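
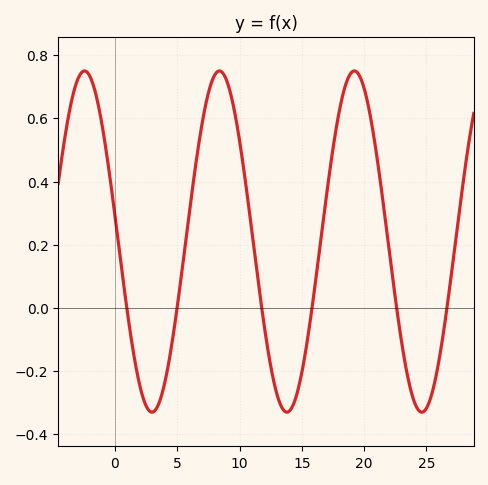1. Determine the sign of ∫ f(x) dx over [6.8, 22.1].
positive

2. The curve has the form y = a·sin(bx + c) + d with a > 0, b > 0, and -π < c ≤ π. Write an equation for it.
y = 0.54sin(0.58x + 2.99) + 0.21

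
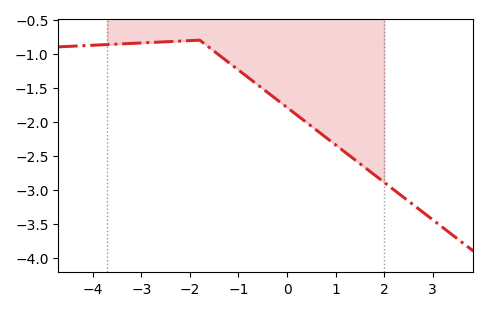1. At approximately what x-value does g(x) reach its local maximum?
-1.8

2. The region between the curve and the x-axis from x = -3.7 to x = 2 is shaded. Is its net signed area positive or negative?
negative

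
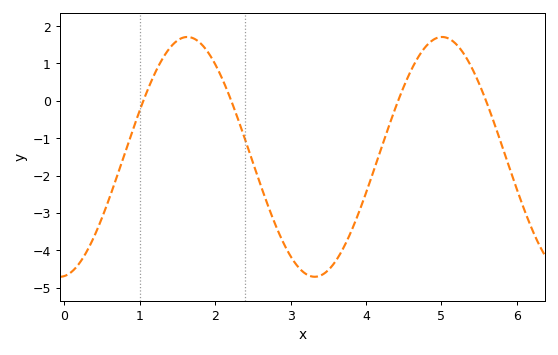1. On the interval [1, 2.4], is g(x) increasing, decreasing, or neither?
neither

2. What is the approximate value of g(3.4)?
-4.7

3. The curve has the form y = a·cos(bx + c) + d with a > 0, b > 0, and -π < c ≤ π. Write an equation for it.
y = 3.21cos(1.9x - 3) - 1.5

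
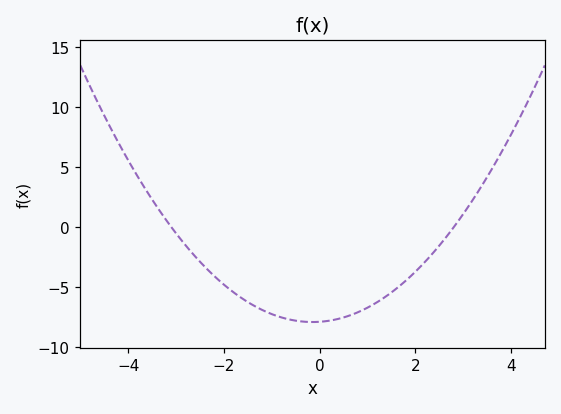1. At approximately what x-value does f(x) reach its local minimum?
-0.15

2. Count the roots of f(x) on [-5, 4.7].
2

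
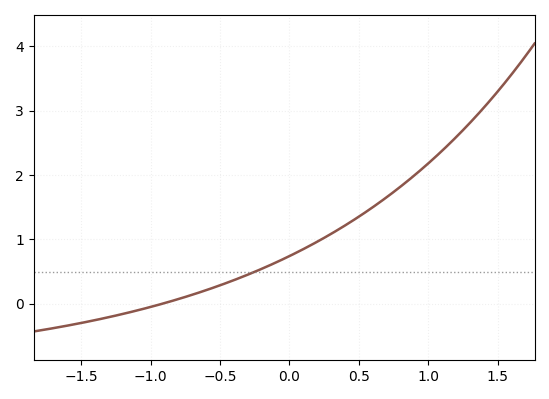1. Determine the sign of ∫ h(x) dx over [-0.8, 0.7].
positive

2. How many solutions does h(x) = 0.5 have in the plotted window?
1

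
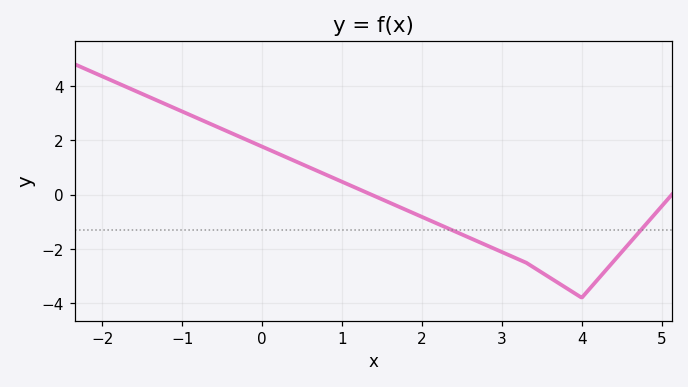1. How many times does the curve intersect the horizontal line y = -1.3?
2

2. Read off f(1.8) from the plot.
-0.6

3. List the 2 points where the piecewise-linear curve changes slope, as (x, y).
(3.3, -2.5); (4, -3.8)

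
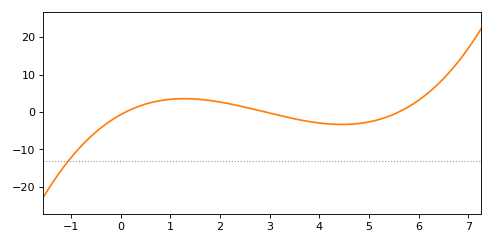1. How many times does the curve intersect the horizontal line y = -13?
1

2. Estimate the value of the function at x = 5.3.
-2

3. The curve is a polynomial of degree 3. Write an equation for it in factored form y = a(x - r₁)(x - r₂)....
y = 0.43(x - 0.1)(x - 2.9)(x - 5.6)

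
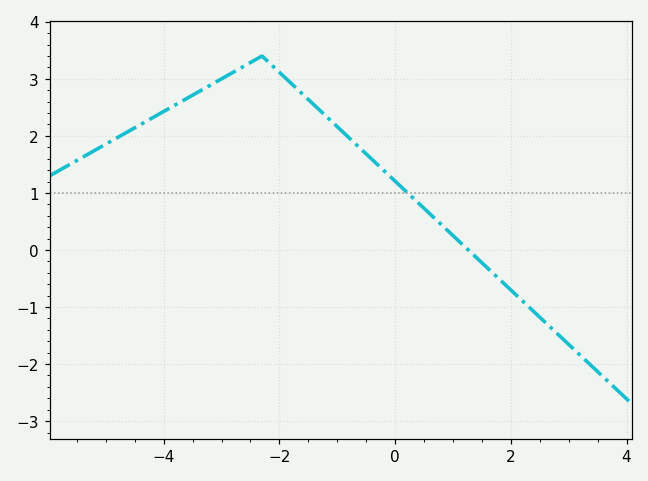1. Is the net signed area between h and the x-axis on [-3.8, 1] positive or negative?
positive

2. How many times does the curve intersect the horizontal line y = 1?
1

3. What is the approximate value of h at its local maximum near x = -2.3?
3.4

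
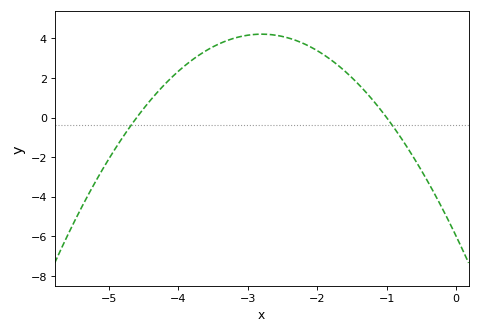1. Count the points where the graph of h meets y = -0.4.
2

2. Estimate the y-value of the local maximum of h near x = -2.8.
4.2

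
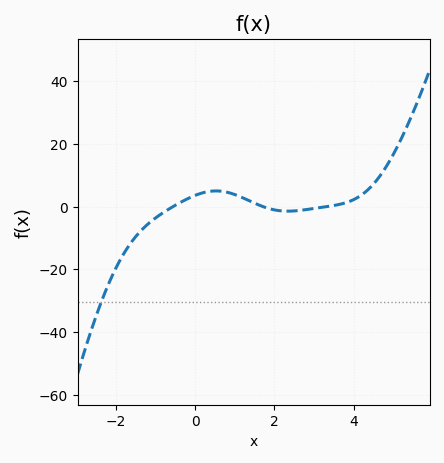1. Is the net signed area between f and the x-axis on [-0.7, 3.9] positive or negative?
positive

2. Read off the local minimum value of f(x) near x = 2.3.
-1.47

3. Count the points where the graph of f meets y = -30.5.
1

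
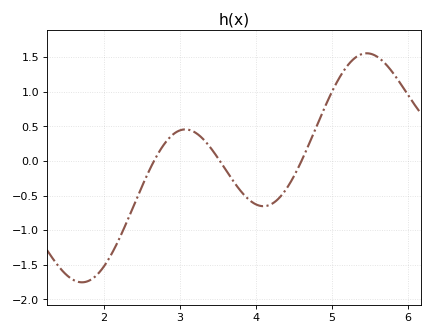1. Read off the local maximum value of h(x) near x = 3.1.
0.455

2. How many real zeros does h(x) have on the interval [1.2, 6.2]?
3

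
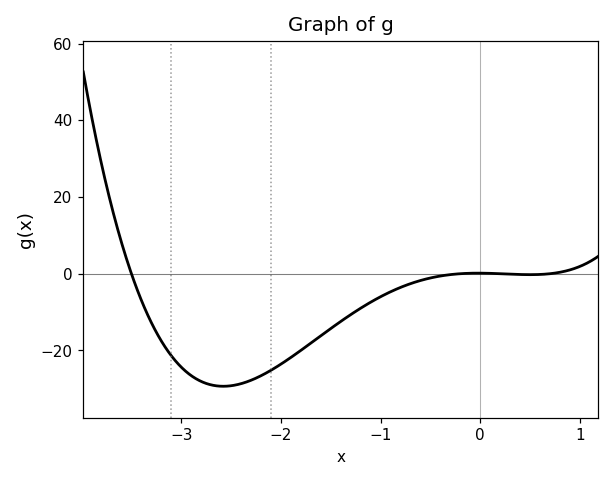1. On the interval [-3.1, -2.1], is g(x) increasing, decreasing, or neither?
neither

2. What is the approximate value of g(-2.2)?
-26.6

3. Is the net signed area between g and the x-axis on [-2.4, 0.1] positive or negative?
negative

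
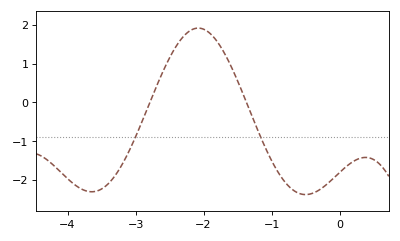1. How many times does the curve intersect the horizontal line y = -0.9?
2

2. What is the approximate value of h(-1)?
-1.51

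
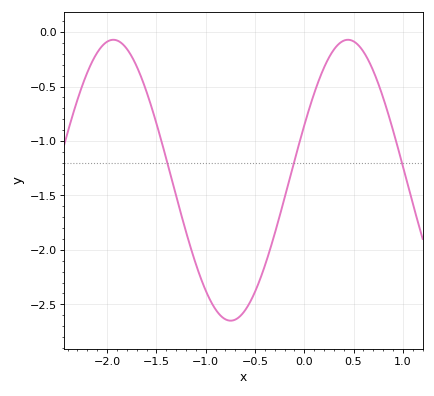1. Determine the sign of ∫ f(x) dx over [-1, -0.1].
negative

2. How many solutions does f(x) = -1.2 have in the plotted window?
3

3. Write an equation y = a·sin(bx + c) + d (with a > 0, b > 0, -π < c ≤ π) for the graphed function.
y = 1.29sin(2.6x + 0.4) - 1.36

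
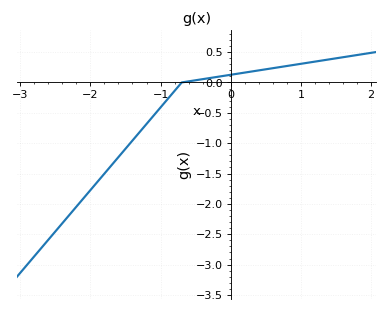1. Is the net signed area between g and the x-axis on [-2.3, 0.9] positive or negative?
negative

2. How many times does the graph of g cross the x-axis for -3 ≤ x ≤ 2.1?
1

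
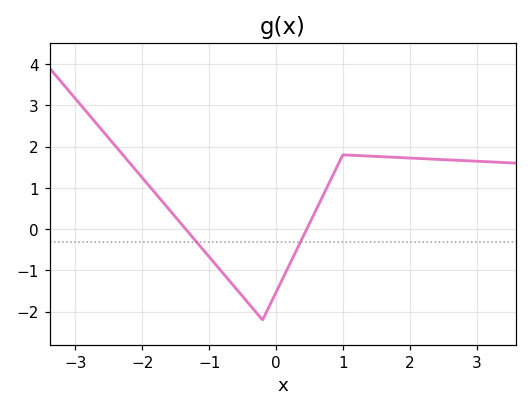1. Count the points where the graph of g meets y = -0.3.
2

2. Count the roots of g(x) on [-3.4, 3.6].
2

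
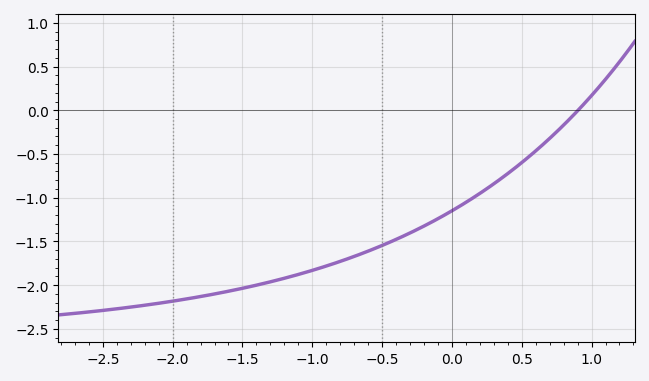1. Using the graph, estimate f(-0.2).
-1.3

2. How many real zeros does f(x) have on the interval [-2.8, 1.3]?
1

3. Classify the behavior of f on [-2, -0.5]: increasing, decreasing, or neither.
increasing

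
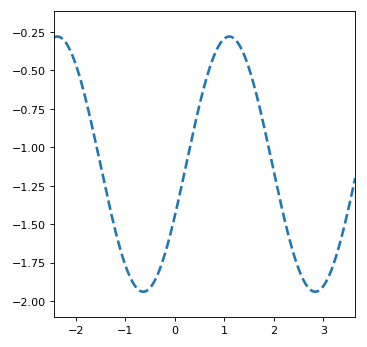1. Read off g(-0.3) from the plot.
-1.79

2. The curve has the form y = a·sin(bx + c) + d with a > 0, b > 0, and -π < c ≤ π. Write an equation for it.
y = 0.83sin(1.81x - 0.42) - 1.11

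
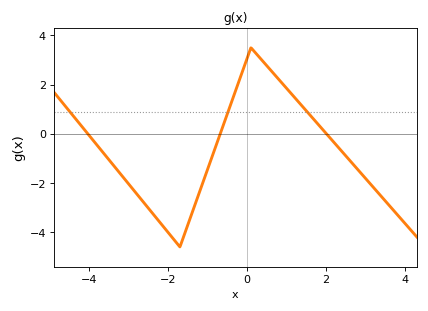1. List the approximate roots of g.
-4.04, -0.678, 2.01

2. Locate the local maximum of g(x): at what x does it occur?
0.101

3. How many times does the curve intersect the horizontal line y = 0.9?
3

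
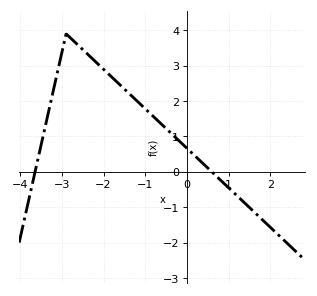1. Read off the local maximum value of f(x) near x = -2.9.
3.9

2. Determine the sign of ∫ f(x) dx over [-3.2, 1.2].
positive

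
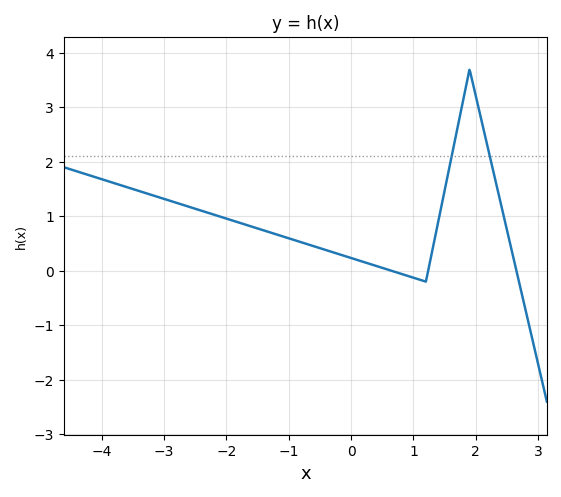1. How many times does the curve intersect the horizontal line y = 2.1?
2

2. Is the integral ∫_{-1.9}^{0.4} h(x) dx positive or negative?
positive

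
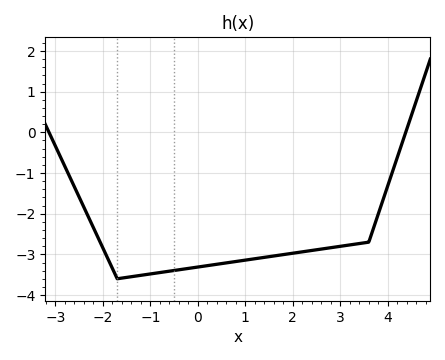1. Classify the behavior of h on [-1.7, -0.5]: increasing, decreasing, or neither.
increasing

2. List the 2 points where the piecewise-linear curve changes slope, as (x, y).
(-1.7, -3.6); (3.6, -2.7)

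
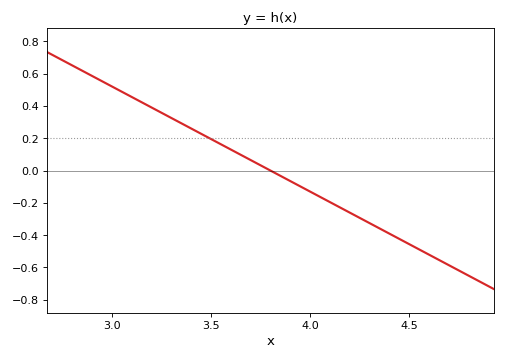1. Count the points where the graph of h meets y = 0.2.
1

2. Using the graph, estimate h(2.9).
0.58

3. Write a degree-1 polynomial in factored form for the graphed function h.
y = -0.65(x - 3.8)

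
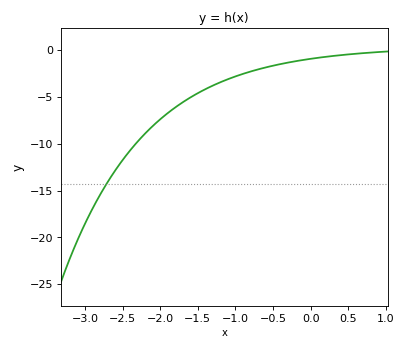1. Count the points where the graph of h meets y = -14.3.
1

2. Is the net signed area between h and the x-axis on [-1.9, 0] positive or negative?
negative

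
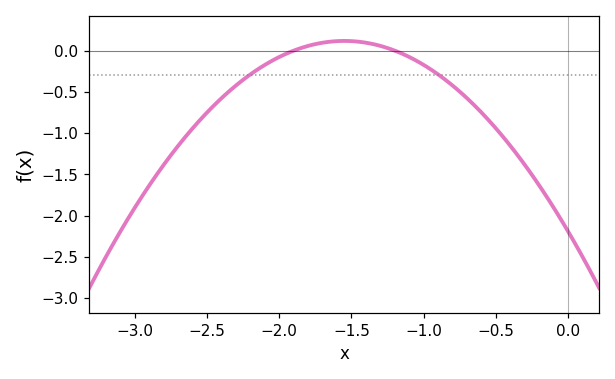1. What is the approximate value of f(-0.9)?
-0.288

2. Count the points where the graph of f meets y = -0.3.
2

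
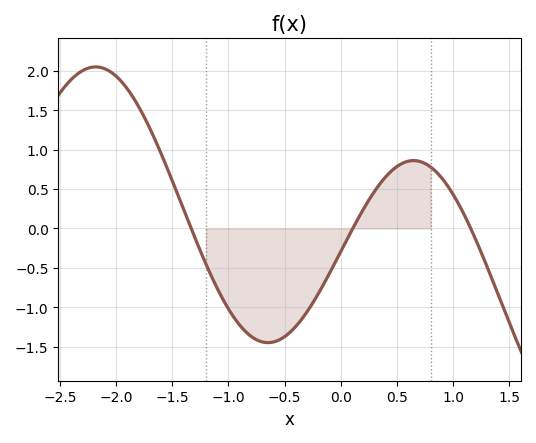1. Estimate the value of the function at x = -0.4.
-1.25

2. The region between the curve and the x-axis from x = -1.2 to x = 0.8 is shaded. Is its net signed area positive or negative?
negative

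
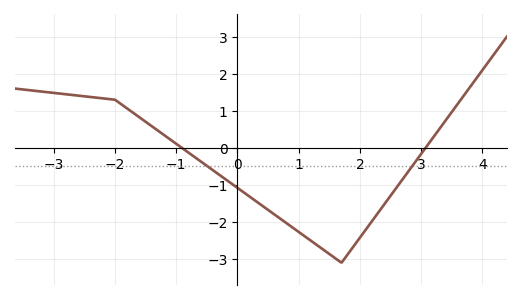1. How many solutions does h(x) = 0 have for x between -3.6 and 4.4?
2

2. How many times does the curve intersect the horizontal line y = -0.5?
2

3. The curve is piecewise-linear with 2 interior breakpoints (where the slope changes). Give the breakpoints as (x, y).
(-2, 1.3); (1.7, -3.1)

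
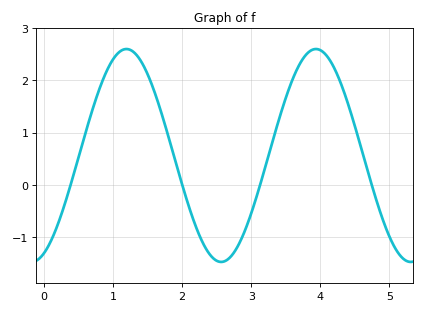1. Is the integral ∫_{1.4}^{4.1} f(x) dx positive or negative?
positive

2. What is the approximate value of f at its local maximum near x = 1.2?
2.6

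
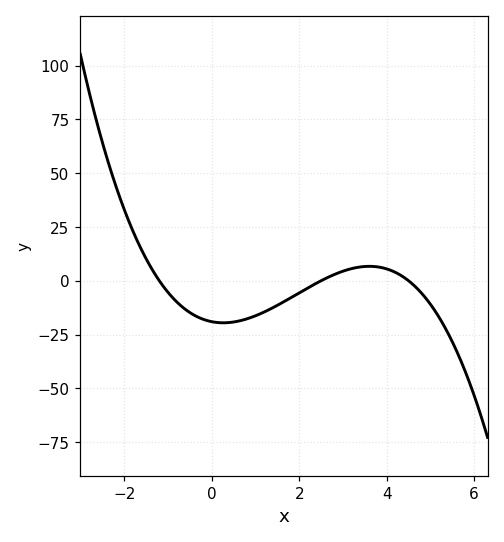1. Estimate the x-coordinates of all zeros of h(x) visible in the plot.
-1.2, 2.4, 4.6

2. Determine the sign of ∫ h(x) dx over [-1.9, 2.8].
negative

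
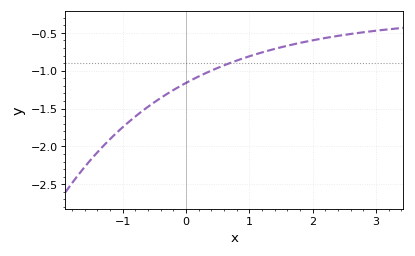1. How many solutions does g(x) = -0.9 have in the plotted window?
1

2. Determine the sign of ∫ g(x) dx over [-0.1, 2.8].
negative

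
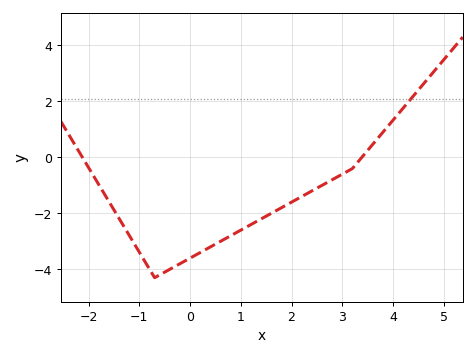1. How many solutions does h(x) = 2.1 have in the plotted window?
1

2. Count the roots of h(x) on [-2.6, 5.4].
2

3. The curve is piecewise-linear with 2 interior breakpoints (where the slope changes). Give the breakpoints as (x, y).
(-0.7, -4.3); (3.2, -0.4)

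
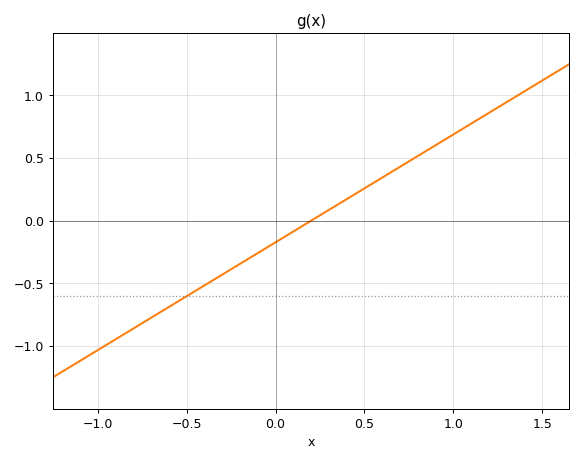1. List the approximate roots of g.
0.2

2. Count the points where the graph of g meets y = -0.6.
1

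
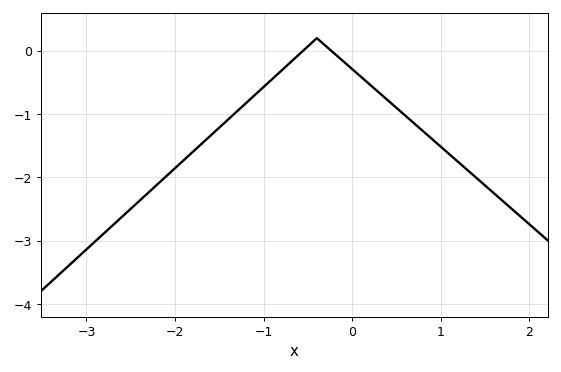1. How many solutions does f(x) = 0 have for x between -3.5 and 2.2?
2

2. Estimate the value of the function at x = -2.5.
-2.49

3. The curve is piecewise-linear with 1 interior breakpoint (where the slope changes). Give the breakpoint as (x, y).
(-0.4, 0.2)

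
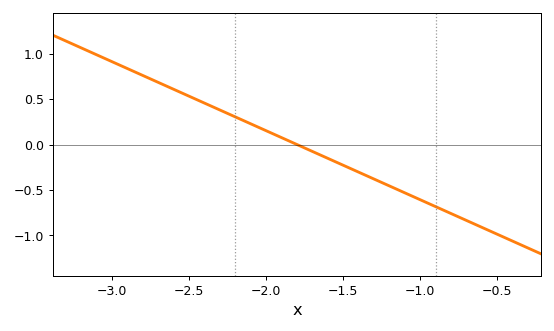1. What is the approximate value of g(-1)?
-0.608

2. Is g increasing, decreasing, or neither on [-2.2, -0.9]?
decreasing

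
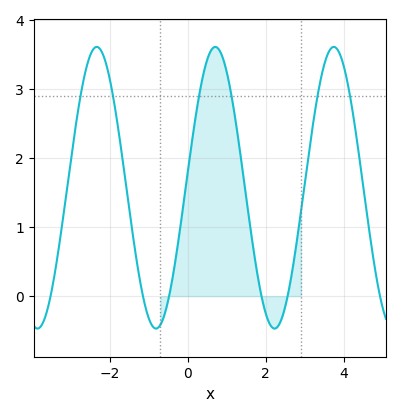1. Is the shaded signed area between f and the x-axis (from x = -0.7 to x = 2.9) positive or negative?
positive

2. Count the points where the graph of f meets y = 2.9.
6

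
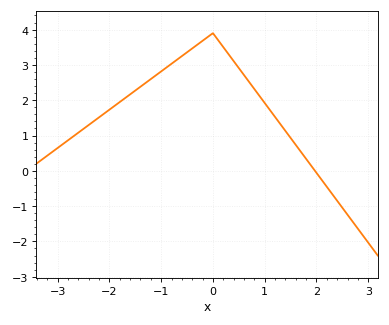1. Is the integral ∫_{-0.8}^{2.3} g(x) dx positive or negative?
positive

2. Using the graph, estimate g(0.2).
3.5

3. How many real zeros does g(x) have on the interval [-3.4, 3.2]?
1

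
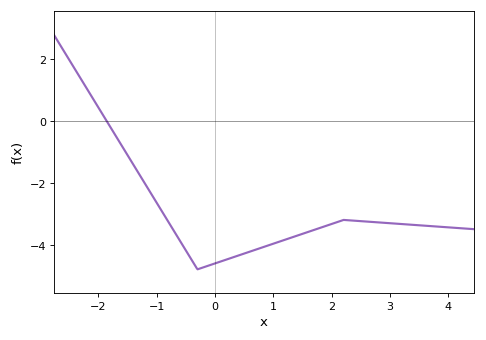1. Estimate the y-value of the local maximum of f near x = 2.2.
-3.2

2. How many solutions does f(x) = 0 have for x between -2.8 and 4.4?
1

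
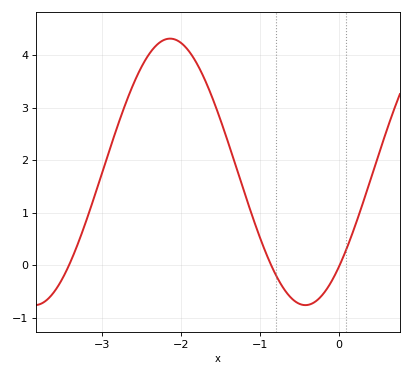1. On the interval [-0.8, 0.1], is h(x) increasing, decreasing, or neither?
neither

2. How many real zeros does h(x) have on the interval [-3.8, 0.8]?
3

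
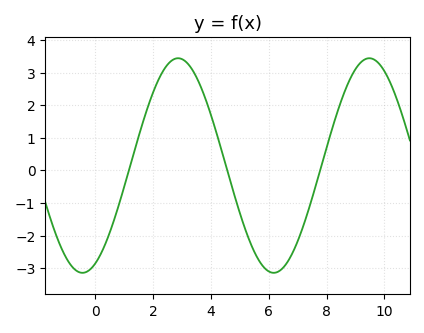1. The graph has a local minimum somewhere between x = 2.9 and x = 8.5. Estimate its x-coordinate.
6.17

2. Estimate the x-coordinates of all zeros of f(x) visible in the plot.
1.16, 4.57, 7.78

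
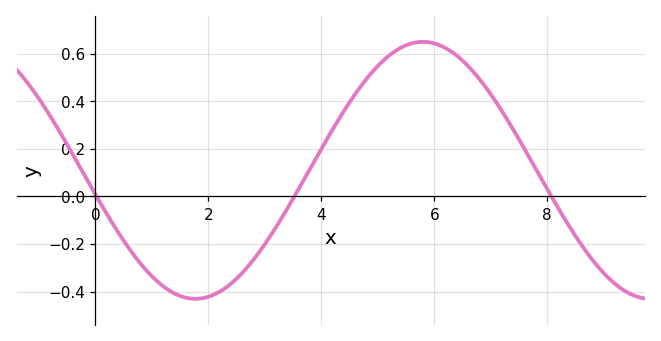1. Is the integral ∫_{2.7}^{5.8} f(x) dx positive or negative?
positive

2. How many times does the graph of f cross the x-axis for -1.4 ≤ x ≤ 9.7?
3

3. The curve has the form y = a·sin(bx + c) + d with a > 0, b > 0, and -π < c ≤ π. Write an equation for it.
y = 0.54sin(0.78x - 2.95) + 0.11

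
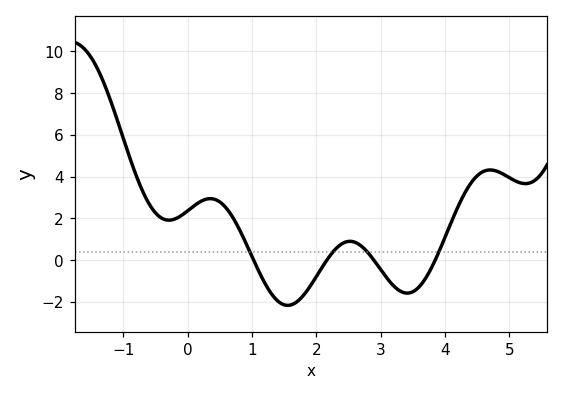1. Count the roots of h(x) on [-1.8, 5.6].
4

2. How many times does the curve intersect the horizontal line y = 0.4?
4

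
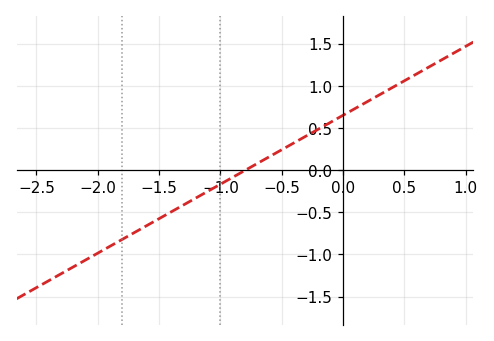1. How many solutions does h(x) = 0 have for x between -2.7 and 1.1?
1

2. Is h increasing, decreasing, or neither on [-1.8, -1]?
increasing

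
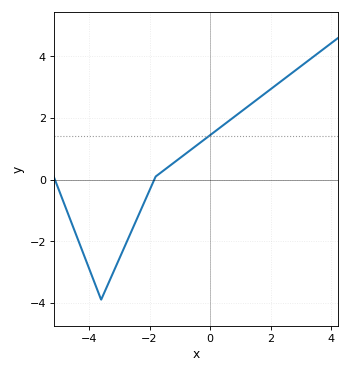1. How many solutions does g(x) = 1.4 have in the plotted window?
1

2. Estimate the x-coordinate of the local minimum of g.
-3.6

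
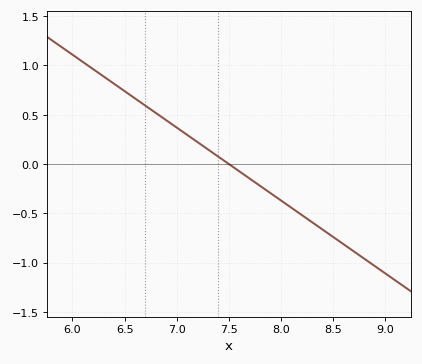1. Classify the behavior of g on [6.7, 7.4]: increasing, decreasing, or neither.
decreasing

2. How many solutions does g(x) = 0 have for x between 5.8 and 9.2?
1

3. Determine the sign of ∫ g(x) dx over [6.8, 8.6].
negative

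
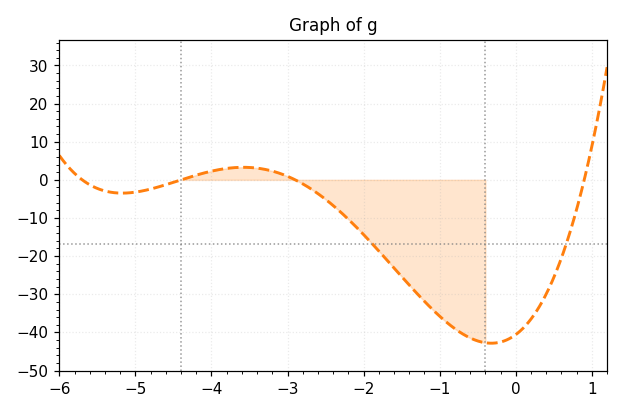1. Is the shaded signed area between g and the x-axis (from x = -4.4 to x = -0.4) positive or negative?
negative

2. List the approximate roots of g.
-5.7, -4.4, -2.9, 0.9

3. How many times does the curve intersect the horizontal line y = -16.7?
2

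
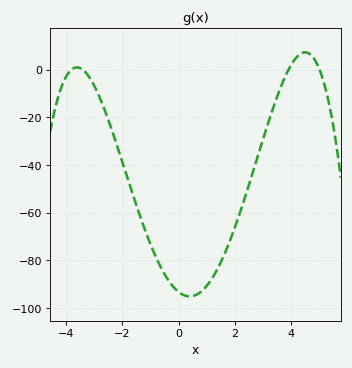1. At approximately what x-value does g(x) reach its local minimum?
0.394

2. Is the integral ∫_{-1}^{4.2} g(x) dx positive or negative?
negative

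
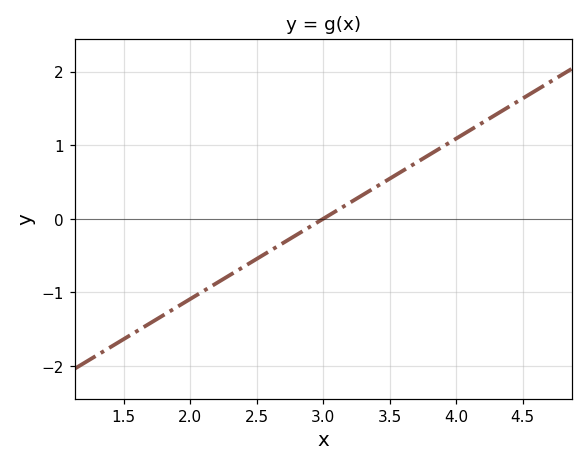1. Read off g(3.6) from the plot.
0.654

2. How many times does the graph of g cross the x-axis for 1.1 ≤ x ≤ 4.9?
1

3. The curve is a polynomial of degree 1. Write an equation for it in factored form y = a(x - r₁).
y = 1.09(x - 3)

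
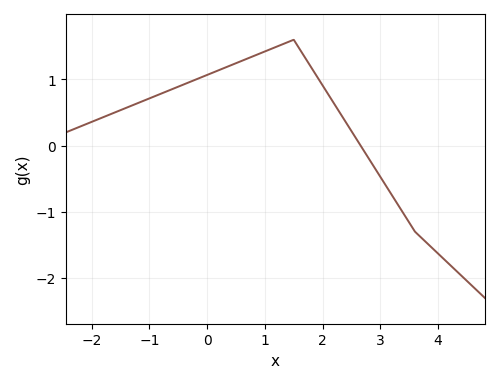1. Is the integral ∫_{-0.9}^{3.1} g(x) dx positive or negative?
positive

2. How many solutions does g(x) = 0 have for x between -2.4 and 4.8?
1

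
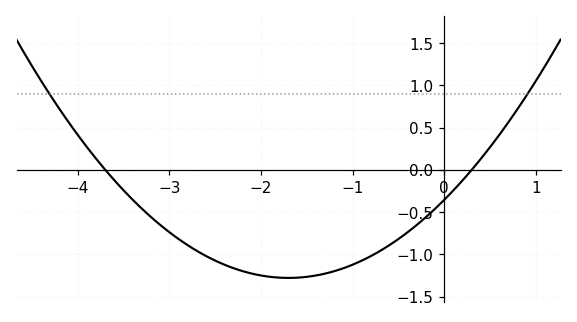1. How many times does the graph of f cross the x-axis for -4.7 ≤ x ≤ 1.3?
2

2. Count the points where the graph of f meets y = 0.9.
2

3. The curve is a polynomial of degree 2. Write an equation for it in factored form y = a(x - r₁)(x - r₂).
y = 0.32(x + 3.7)(x - 0.3)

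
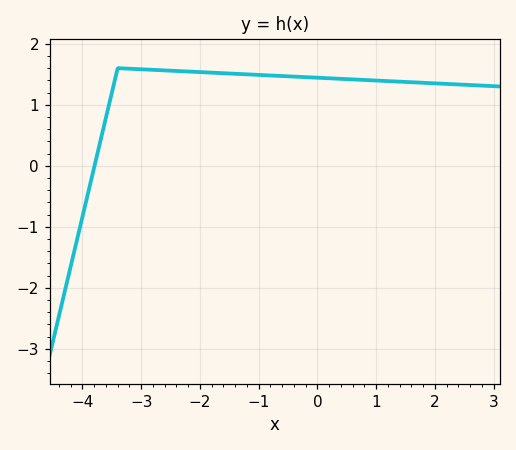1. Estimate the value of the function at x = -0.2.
1.45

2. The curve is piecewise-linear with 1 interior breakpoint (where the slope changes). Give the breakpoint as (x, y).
(-3.4, 1.6)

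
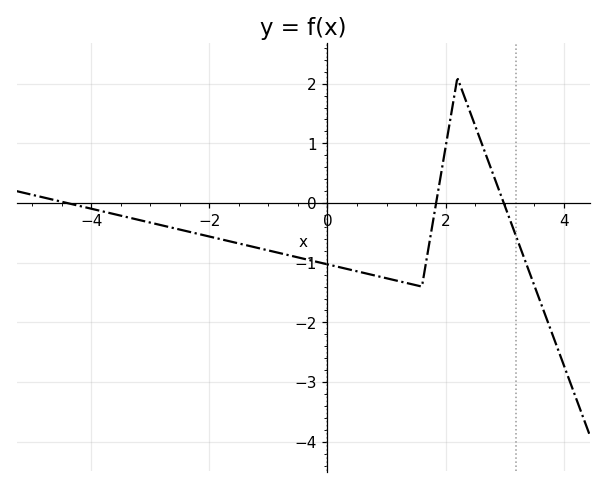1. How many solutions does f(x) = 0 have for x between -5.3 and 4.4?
3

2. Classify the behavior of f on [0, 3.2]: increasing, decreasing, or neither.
neither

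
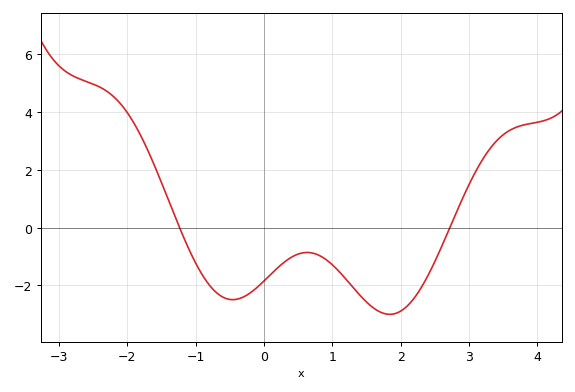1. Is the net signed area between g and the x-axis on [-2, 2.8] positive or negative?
negative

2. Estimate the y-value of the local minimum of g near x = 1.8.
-3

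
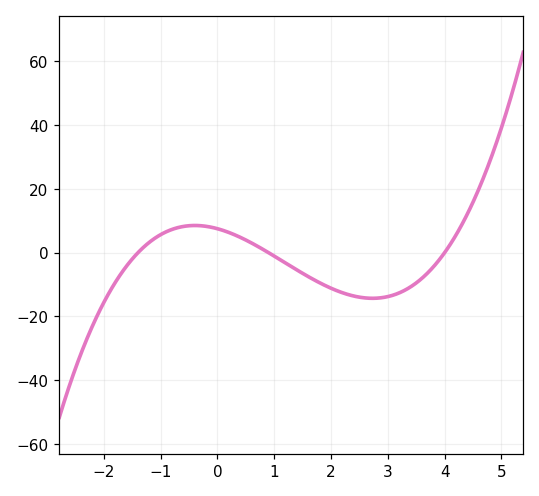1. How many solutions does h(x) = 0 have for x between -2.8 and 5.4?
3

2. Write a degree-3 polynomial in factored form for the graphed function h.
y = 1.49(x + 1.4)(x - 0.9)(x - 4)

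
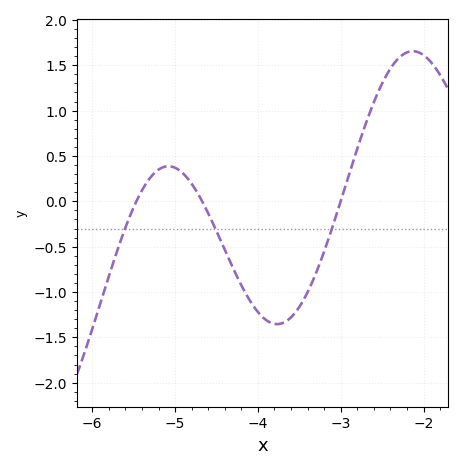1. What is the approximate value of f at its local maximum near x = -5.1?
0.4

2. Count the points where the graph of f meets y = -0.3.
3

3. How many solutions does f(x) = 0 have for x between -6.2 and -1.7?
3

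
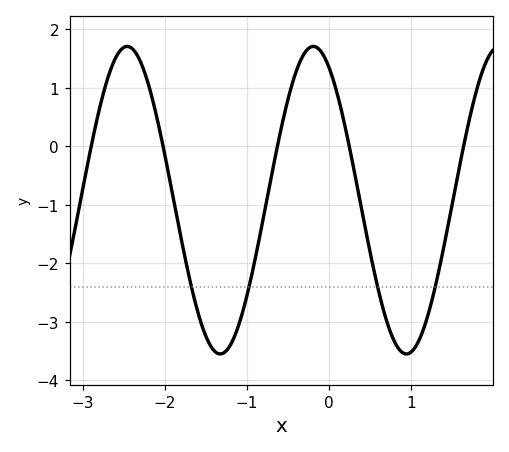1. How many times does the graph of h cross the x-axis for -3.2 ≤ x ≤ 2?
5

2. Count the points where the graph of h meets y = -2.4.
4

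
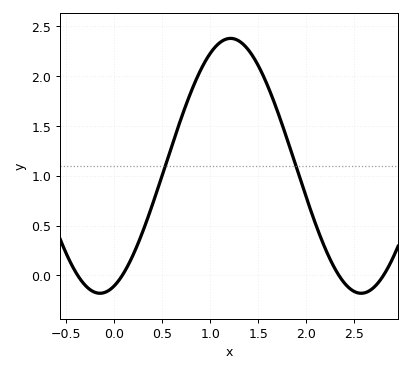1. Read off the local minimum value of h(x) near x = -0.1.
-0.2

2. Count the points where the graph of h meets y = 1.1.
2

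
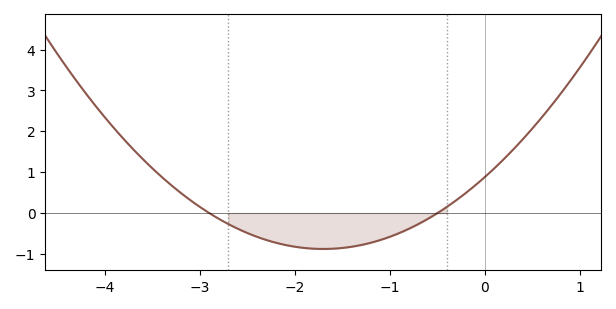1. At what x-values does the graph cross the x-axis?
-2.9, -0.5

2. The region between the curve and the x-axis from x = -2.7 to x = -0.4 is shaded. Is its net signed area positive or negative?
negative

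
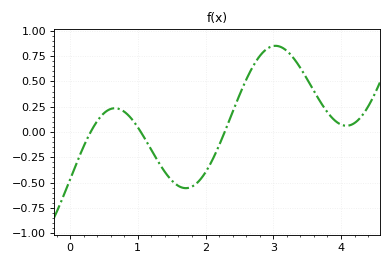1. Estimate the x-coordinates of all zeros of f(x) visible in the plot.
0.3, 1, 2.3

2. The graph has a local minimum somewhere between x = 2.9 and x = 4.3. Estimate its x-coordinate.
4.1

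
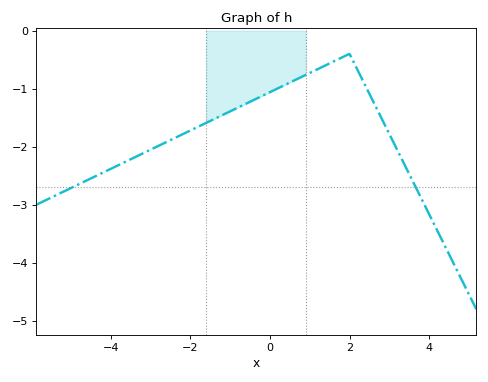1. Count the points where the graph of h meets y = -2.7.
2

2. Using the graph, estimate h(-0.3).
-1.2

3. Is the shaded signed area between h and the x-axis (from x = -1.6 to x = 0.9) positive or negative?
negative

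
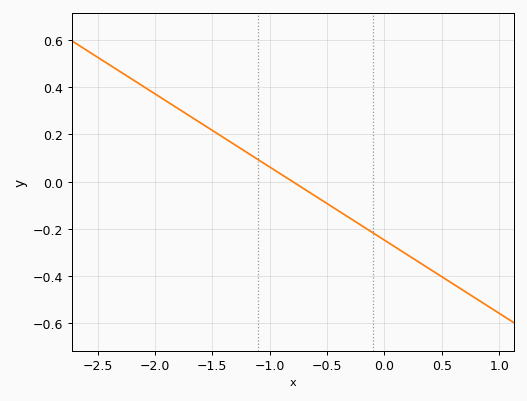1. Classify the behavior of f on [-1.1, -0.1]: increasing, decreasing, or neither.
decreasing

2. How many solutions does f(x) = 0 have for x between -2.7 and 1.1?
1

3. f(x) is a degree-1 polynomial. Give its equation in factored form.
y = -0.31(x + 0.8)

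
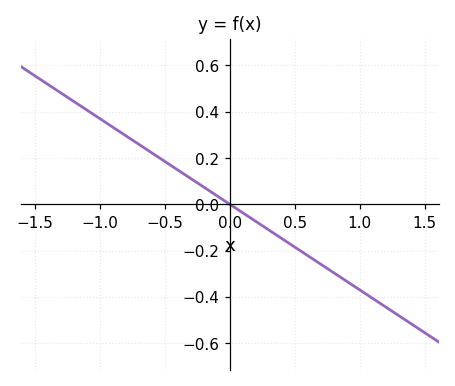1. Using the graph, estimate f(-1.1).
0.407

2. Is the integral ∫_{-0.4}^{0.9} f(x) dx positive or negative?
negative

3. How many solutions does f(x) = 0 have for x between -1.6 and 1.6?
1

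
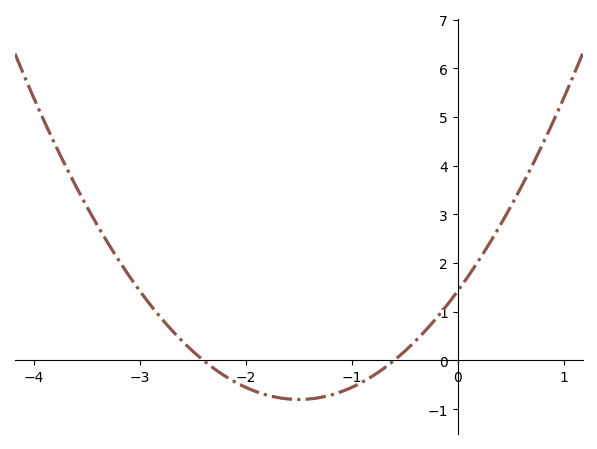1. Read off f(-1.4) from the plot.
-0.8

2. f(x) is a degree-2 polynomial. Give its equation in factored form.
y = 0.99(x + 2.4)(x + 0.6)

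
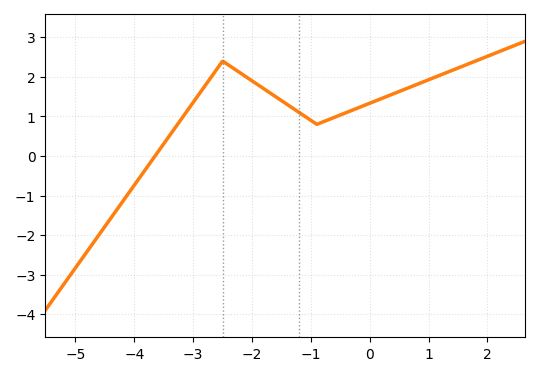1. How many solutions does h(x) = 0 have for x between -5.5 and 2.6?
1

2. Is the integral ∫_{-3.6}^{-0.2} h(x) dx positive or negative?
positive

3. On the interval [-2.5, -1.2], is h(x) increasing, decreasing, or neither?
decreasing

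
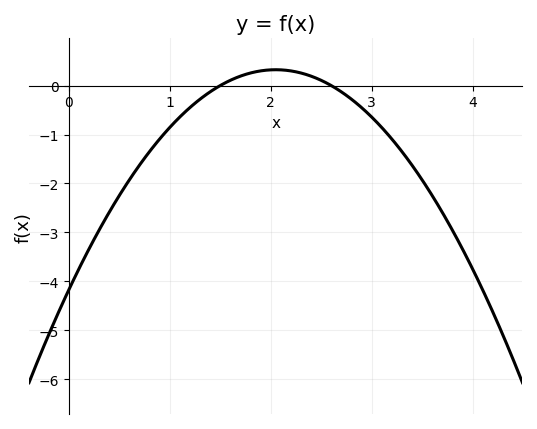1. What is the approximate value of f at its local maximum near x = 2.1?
0.324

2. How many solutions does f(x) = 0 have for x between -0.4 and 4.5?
2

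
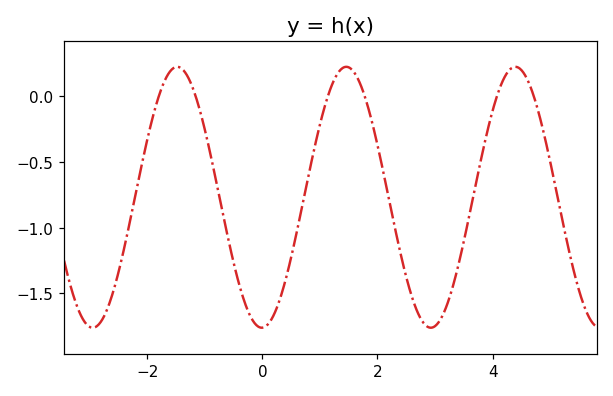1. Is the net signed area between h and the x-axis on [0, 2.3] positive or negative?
negative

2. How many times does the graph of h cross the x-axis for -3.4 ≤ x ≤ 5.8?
6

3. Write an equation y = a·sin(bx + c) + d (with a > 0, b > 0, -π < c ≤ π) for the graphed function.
y = 0.99sin(2.1x - 1.6) - 0.77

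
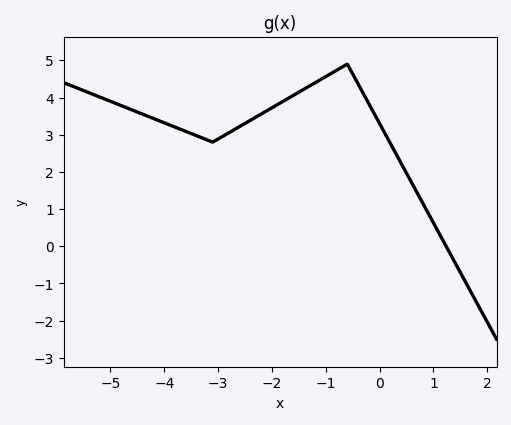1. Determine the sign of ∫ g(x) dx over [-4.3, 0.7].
positive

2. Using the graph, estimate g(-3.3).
2.9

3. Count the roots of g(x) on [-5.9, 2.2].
1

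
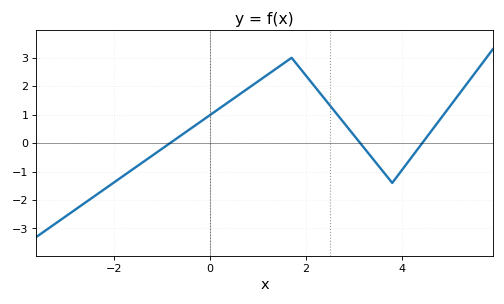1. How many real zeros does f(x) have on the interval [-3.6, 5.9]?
3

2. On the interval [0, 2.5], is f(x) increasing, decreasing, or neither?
neither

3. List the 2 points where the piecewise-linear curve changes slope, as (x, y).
(1.7, 3); (3.8, -1.4)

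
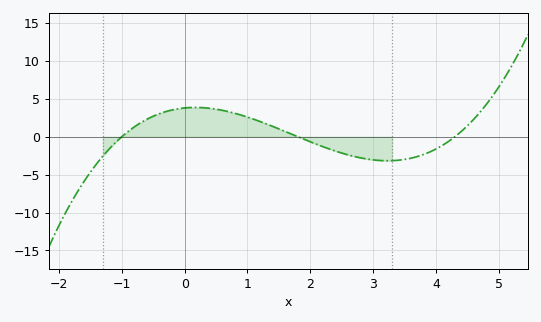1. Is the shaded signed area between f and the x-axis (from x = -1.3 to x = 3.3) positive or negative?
positive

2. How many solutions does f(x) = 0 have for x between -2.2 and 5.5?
3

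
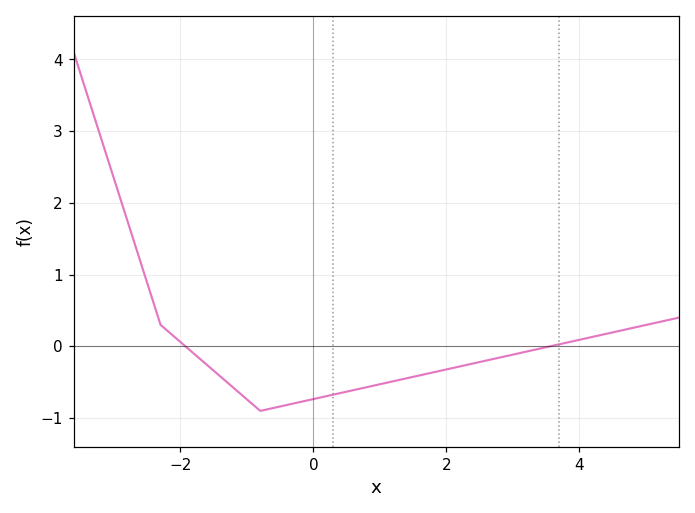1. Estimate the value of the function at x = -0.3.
-0.8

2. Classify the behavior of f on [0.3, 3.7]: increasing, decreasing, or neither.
increasing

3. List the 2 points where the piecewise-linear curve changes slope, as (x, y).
(-2.3, 0.3); (-0.8, -0.9)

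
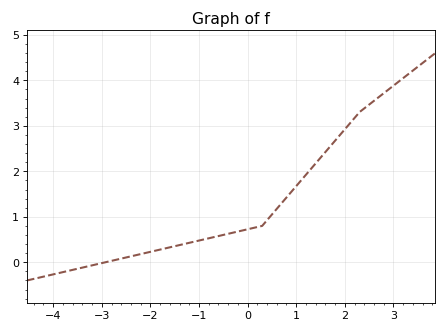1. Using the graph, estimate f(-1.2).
0.4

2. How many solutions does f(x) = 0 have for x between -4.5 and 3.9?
1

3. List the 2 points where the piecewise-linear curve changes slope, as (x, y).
(0.3, 0.8); (2.3, 3.3)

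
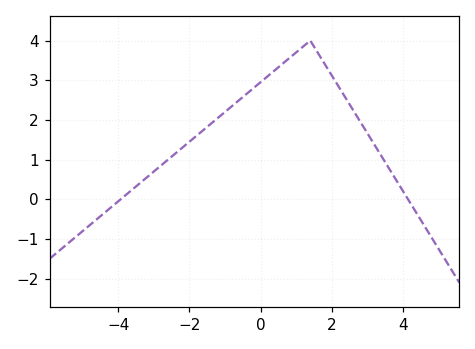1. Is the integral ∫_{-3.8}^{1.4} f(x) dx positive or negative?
positive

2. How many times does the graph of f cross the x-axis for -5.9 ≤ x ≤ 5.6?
2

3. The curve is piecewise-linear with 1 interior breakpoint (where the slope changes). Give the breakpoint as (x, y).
(1.4, 4)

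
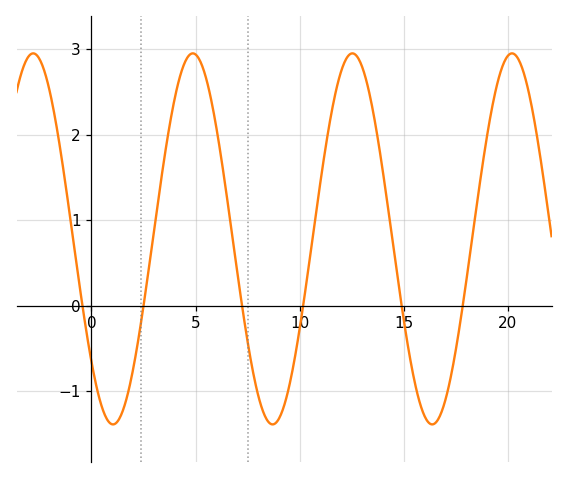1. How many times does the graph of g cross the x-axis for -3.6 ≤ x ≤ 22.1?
6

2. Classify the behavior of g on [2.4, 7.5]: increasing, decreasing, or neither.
neither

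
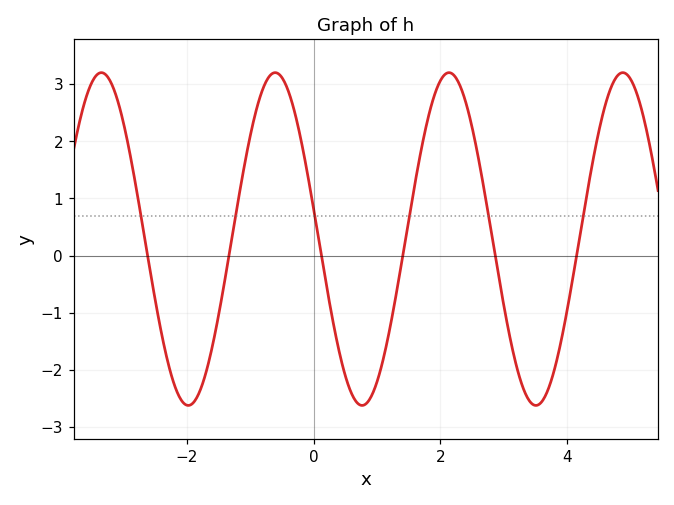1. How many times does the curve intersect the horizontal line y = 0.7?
6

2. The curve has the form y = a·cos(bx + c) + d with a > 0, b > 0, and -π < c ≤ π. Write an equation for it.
y = 2.91cos(2.3x + 1.4) + 0.29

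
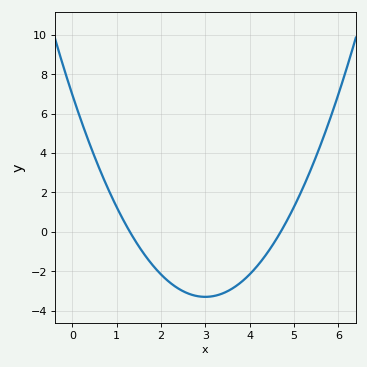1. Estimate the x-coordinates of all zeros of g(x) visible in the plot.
1.3, 4.7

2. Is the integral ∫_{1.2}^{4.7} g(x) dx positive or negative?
negative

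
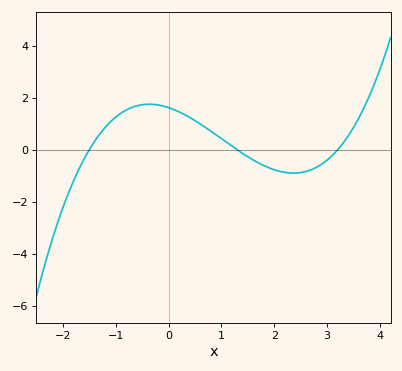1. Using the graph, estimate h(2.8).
-0.6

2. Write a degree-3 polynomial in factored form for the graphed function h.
y = 0.26(x + 1.5)(x - 1.3)(x - 3.2)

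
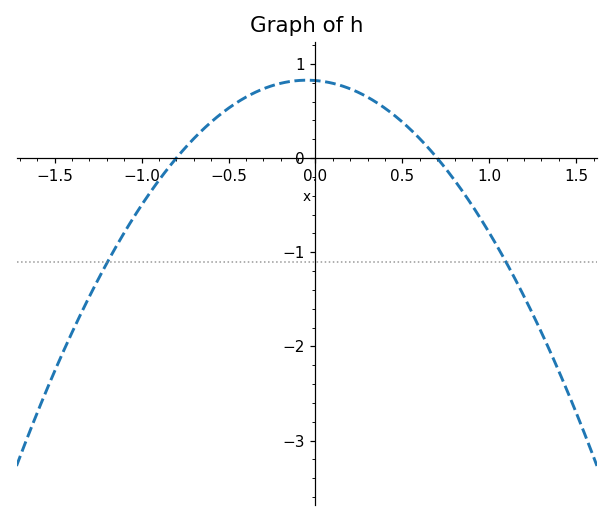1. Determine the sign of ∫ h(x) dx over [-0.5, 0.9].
positive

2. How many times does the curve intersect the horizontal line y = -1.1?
2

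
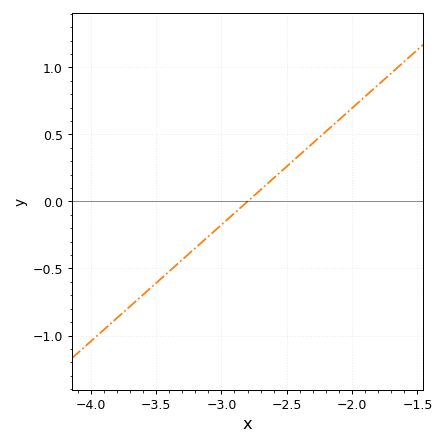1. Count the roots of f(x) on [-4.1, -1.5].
1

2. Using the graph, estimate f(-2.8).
0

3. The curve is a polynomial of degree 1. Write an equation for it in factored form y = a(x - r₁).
y = 0.87(x + 2.8)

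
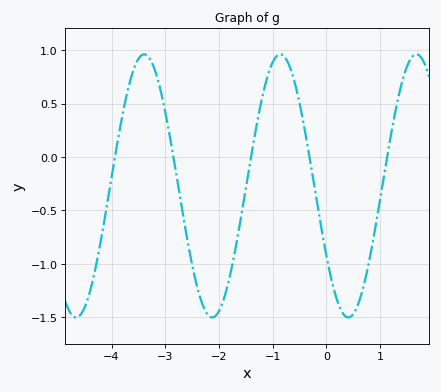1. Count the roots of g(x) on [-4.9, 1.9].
5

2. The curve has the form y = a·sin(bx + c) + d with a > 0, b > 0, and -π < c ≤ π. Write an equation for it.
y = 1.23sin(2.48x - 2.58) - 0.27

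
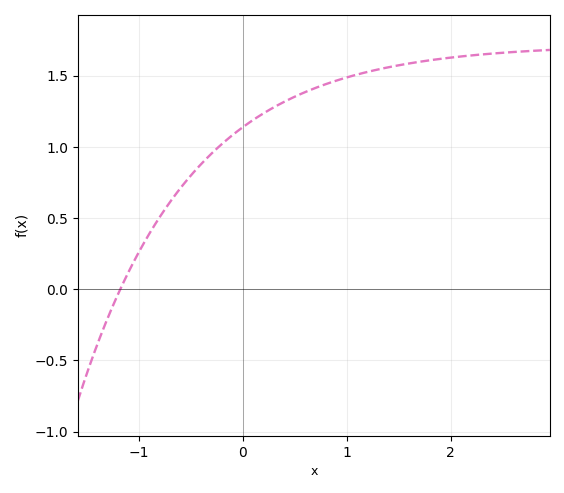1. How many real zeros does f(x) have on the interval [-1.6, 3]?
1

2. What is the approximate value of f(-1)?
0.25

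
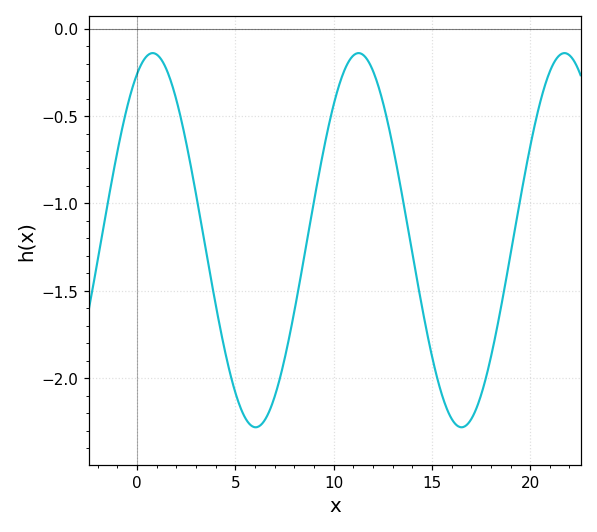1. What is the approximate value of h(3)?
-0.944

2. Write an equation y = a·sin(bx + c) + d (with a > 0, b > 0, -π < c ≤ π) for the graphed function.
y = 1.07sin(0.6x + 1.09) - 1.21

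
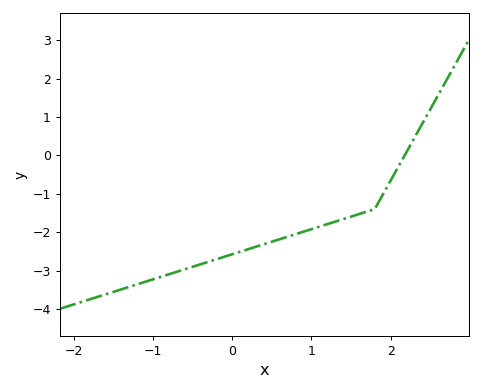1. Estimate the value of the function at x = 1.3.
-1.73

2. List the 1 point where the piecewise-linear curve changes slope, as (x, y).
(1.8, -1.4)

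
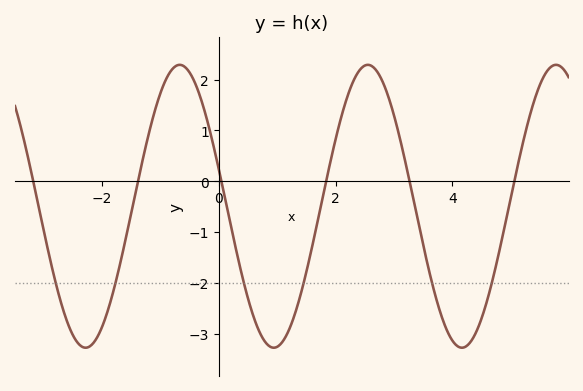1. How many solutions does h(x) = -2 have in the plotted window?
6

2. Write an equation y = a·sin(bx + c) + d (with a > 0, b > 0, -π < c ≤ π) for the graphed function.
y = 2.78sin(1.9x + 2.9) - 0.49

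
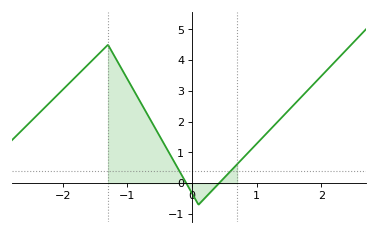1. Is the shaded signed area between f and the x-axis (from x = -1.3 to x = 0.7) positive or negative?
positive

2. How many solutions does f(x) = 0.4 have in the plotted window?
2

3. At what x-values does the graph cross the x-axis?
-0.088, 0.418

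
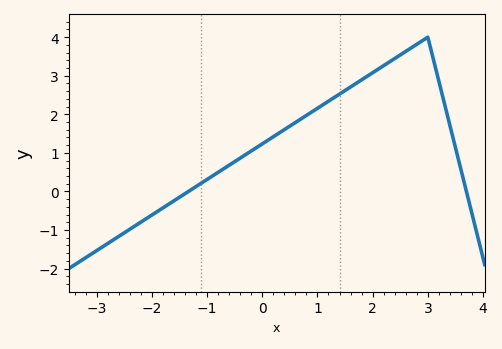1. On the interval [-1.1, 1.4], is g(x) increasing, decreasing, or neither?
increasing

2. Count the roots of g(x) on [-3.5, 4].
2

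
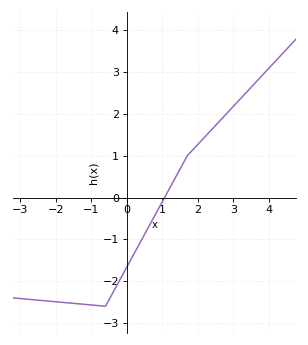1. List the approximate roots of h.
1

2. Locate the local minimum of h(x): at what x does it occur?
-0.6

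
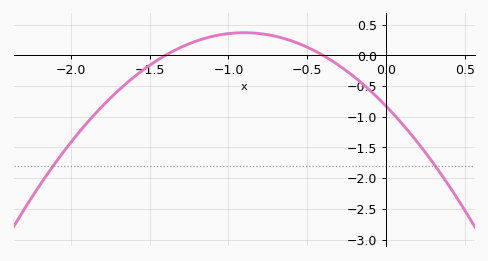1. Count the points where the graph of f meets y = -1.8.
2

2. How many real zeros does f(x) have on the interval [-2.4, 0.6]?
2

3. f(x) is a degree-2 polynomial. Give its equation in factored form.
y = -1.48(x + 1.4)(x + 0.4)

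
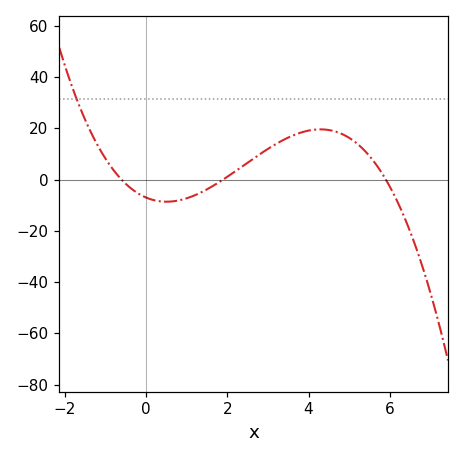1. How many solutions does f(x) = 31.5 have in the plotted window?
1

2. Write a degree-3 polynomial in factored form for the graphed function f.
y = -1.04(x + 0.6)(x - 1.9)(x - 5.9)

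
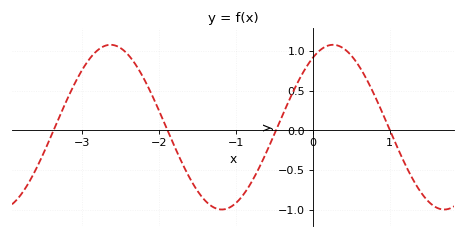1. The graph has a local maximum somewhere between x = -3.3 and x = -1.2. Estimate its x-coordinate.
-2.6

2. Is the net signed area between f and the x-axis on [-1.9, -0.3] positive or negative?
negative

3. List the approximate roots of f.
-3.4, -1.9, -0.5, 1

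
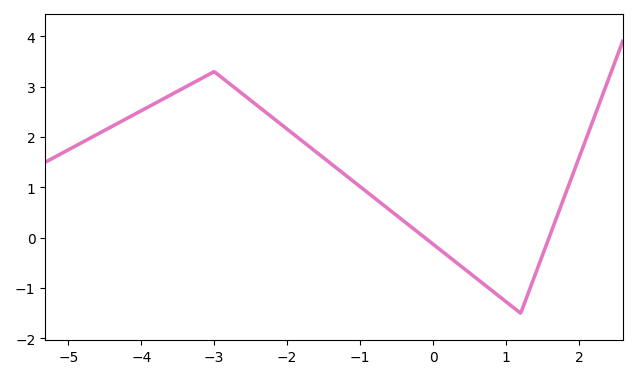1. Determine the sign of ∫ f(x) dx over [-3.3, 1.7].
positive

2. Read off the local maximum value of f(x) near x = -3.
3.3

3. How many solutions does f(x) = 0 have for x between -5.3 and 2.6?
2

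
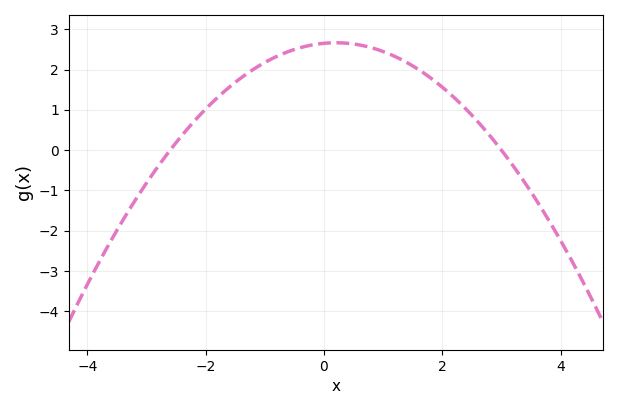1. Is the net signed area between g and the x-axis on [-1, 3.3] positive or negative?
positive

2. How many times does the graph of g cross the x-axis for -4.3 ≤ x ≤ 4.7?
2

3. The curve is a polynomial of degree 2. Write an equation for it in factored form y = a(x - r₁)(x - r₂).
y = -0.34(x + 2.6)(x - 3)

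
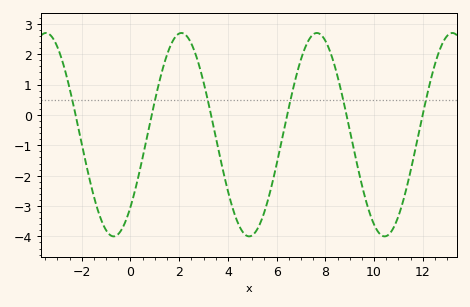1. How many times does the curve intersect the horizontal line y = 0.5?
6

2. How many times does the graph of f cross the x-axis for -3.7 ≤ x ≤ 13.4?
6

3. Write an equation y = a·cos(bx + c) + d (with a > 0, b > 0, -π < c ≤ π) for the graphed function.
y = 3.35cos(1.1x - 2.4) - 0.65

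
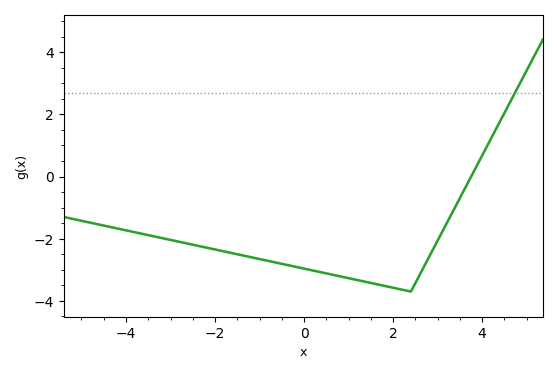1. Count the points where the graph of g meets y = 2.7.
1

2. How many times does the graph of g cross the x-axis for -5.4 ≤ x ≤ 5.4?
1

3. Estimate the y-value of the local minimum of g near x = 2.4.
-3.7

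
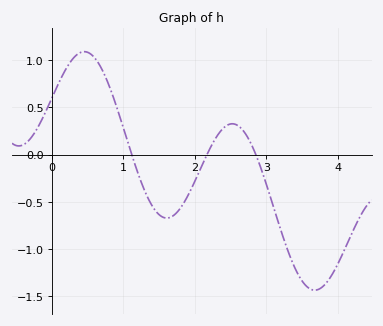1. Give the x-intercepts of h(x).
1.1, 2.2, 2.9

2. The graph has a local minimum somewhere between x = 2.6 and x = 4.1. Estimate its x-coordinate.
3.7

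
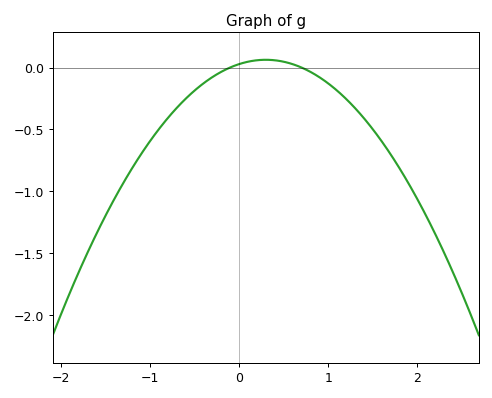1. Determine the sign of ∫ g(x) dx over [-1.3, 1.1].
negative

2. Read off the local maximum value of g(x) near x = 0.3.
0.062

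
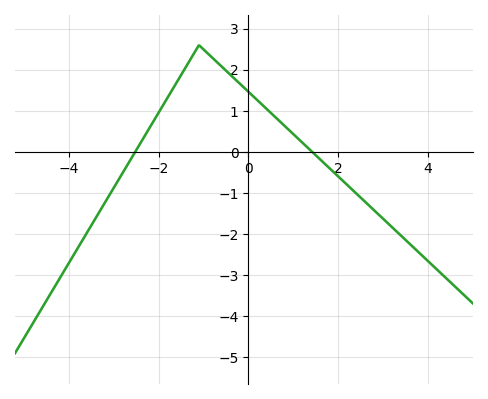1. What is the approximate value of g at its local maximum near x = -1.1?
2.6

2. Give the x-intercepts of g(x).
-2.6, 1.4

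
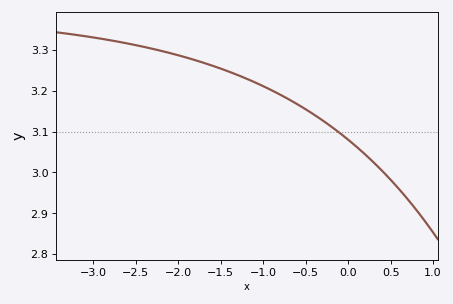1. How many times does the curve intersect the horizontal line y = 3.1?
1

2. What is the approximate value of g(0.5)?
2.98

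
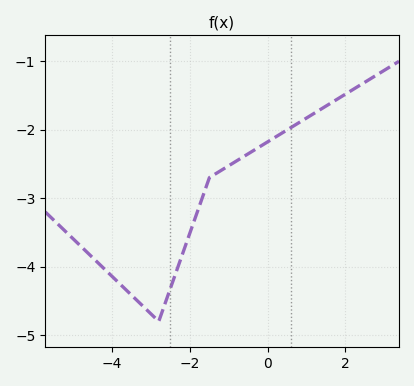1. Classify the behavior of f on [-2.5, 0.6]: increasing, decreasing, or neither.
increasing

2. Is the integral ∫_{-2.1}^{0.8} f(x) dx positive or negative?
negative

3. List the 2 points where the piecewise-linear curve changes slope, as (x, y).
(-2.8, -4.8); (-1.5, -2.7)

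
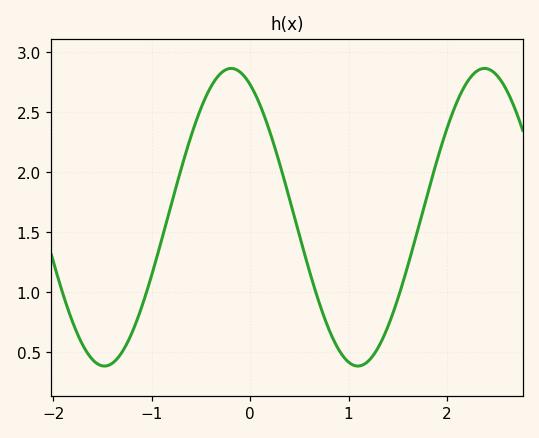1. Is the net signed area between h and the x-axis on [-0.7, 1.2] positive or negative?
positive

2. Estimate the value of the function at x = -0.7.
2.03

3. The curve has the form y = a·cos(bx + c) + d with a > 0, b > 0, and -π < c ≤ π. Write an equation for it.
y = 1.24cos(2.44x + 0.47) + 1.62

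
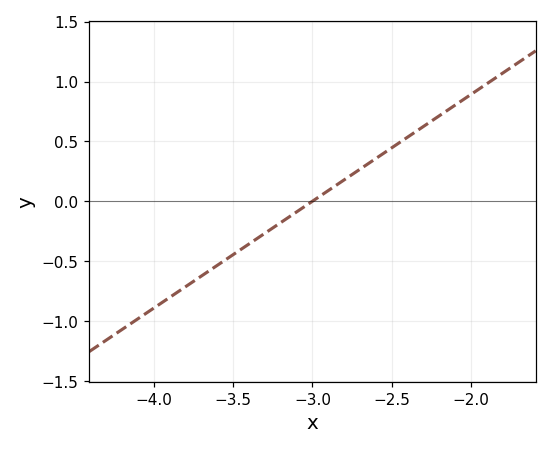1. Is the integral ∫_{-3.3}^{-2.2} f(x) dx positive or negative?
positive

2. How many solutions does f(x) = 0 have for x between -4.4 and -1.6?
1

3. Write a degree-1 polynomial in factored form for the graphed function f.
y = 0.89(x + 3)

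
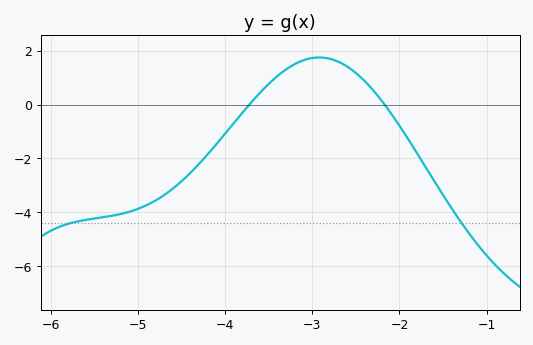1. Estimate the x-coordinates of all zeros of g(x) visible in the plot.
-3.72, -2.17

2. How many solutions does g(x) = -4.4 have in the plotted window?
2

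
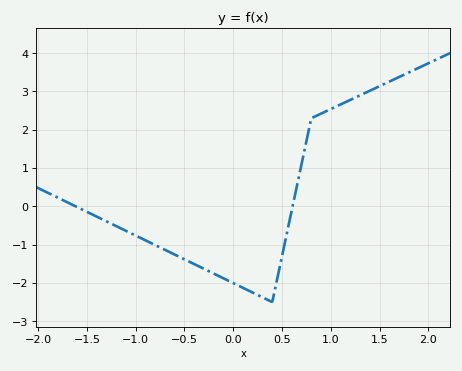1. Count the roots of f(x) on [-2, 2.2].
2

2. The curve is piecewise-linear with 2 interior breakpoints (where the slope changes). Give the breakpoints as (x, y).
(0.4, -2.5); (0.8, 2.3)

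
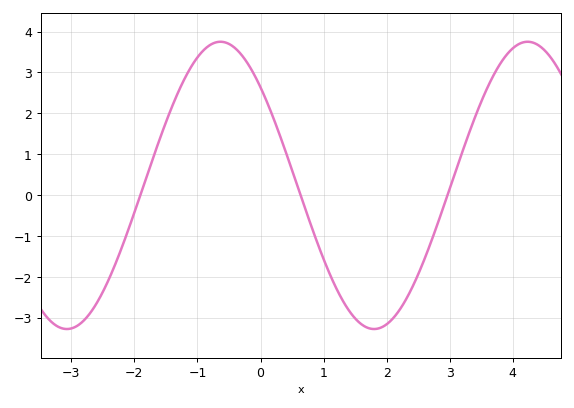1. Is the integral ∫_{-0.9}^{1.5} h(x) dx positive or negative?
positive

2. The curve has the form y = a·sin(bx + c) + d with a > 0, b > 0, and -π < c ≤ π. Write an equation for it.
y = 3.51sin(1.29x + 2.39) + 0.24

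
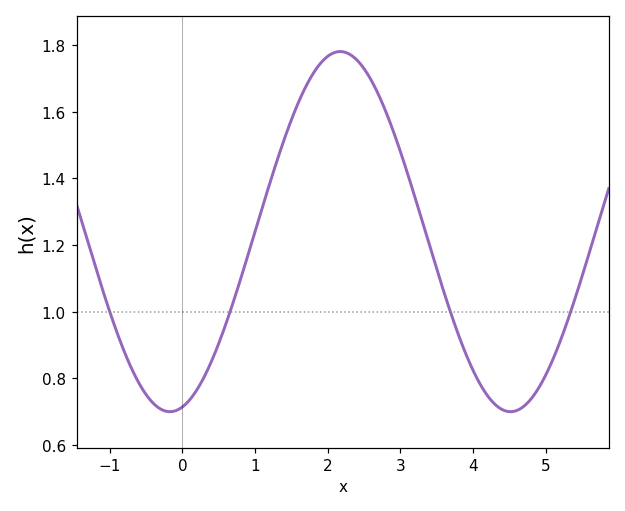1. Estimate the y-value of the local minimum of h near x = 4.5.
0.7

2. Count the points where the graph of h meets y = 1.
4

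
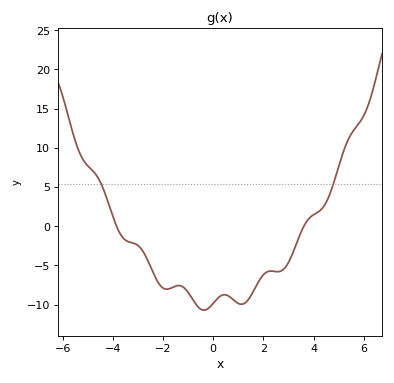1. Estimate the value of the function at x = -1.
-8.44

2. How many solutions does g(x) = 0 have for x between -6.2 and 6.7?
2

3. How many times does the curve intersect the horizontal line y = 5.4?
2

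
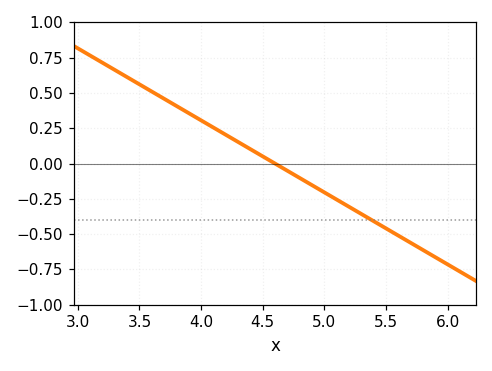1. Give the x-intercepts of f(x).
4.6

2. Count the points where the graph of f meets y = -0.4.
1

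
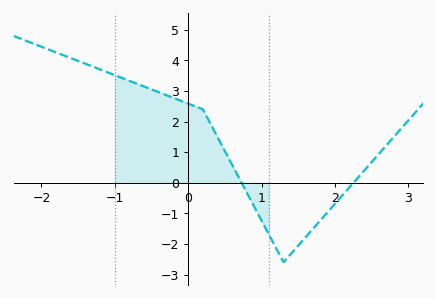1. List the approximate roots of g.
0.7, 2.3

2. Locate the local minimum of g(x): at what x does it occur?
1.3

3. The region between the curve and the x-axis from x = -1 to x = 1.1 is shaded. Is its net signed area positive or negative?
positive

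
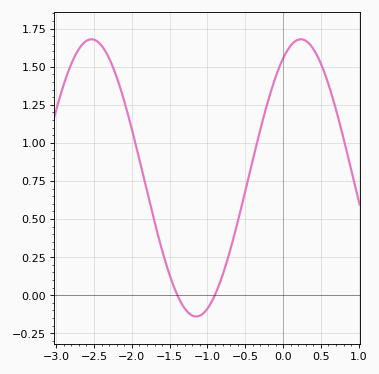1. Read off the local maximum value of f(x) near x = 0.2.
1.7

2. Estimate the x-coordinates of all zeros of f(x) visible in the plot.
-1.4, -0.9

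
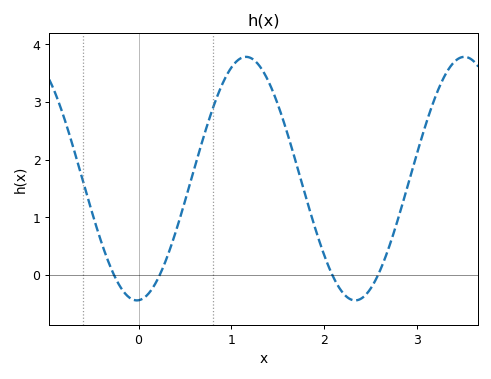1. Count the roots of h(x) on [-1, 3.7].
4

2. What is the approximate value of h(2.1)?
0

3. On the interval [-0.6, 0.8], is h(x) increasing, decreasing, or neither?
neither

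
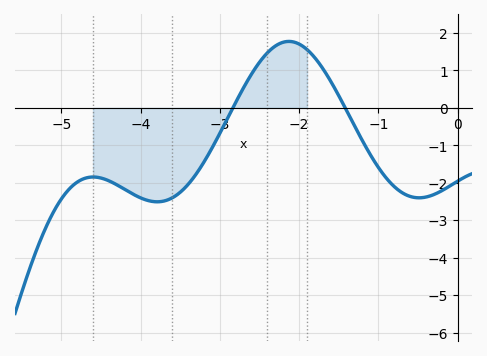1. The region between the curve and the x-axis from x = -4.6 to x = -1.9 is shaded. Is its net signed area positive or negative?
negative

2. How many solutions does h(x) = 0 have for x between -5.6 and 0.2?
2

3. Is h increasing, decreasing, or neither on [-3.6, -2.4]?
increasing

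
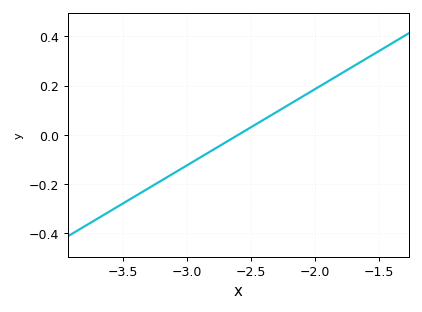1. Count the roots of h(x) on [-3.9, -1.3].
1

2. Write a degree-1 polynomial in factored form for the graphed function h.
y = 0.31(x + 2.6)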